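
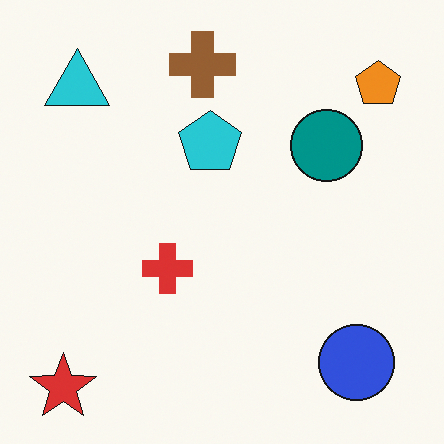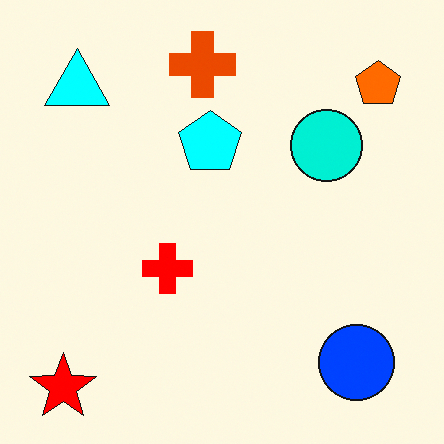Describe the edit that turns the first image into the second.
It was heavily oversaturated.

All colors are more vivid — a global saturation change.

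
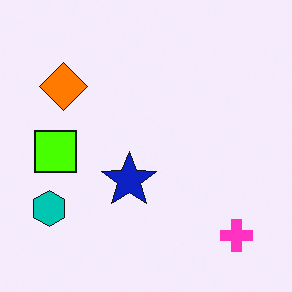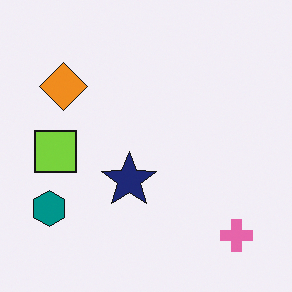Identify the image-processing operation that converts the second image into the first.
The image was heavily oversaturated.

All colors are more vivid — a global saturation change.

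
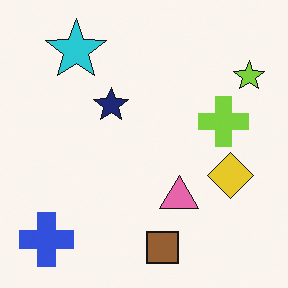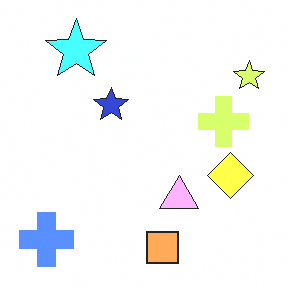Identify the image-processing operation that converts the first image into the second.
The image was substantially brightened.

Every pixel — background and shapes alike — is uniformly brightened.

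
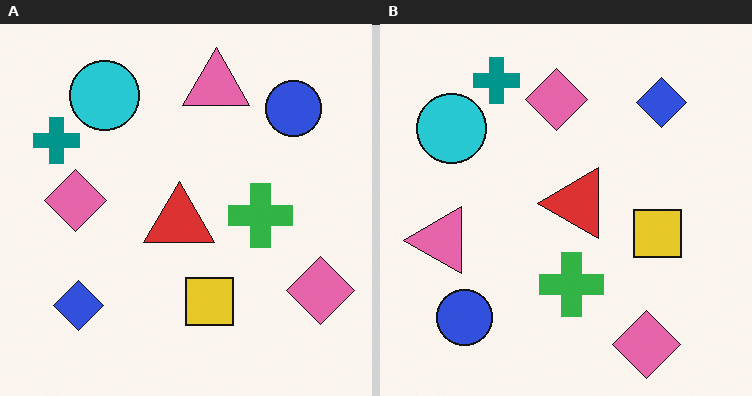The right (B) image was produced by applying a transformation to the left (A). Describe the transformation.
It was transposed (reflected across the top-left ↔ bottom-right diagonal).

Shapes have swapped their row and column positions — what was in the top-right is now in the bottom-left — a diagonal reflection.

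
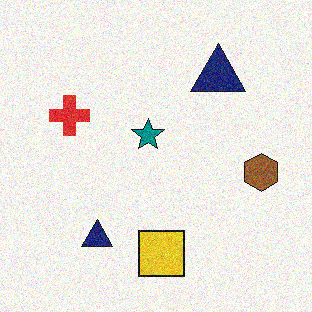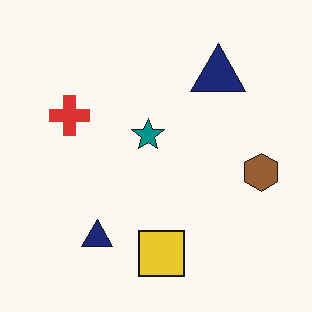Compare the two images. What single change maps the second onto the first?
This is the original image degraded with moderate additive noise.

Random speckle covers the whole image, including the flat background.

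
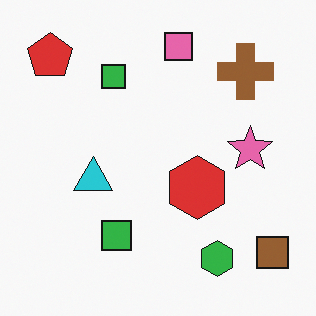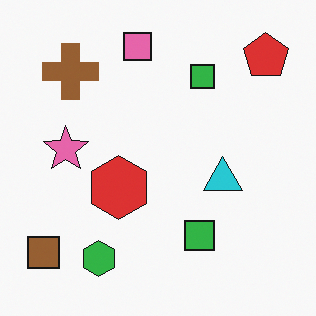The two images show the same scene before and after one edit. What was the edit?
The second image is the first flipped horizontally (left ↔ right).

The brown square is in the bottom-right of the first image and the bottom-left of the second — shapes on opposite sides of the vertical midline have swapped in a mirror flip.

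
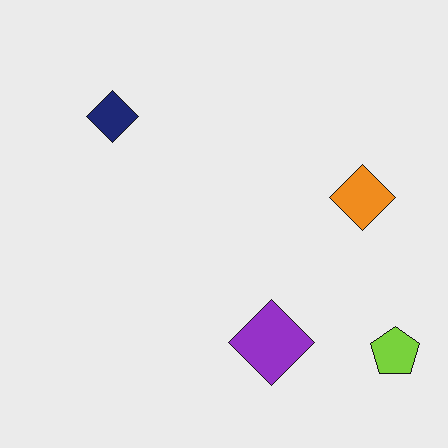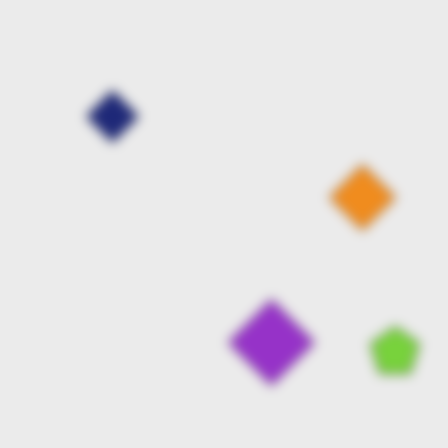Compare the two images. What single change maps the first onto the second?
The second image is the first heavily blurred.

Shape edges and outlines are uniformly softened across the whole image.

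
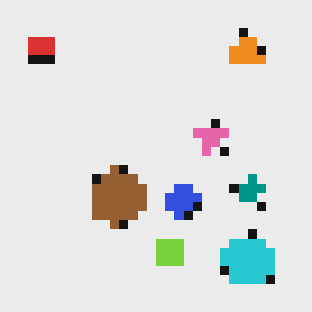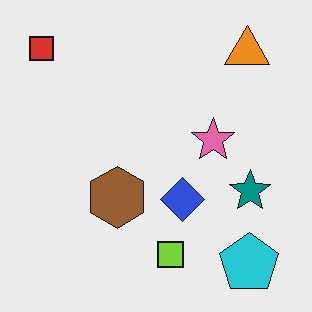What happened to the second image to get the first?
The transformation is: coarsely pixelated.

Shapes are reduced to large square blocks; fine edges and outlines are lost — a downscale-then-upscale (mosaic) effect.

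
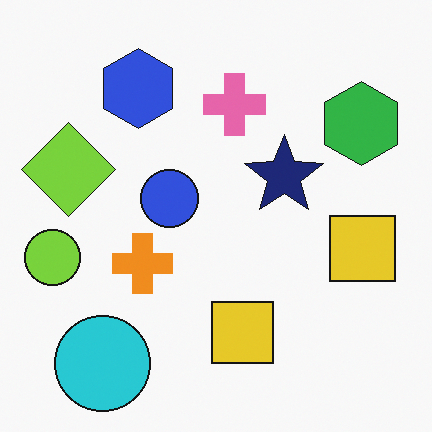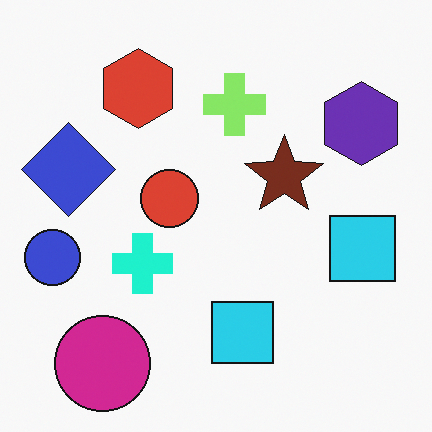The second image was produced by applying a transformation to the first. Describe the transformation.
This is the original image hue-shifted noticeably.

Every shape's color has rotated by the same amount around the hue wheel — a uniform hue shift.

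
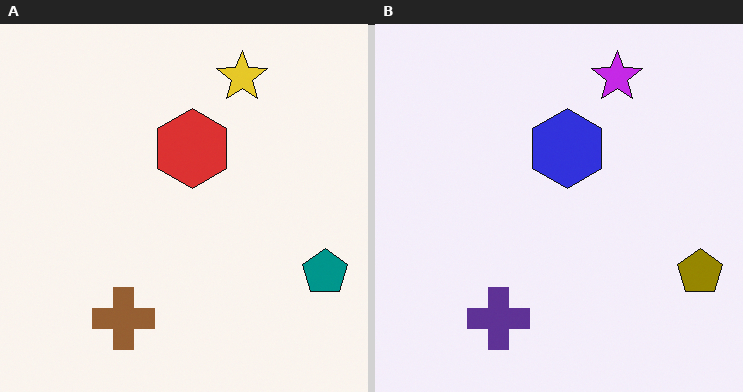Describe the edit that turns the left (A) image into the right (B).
It was hue-shifted by a large amount.

Every shape's color has rotated by the same amount around the hue wheel — a uniform hue shift.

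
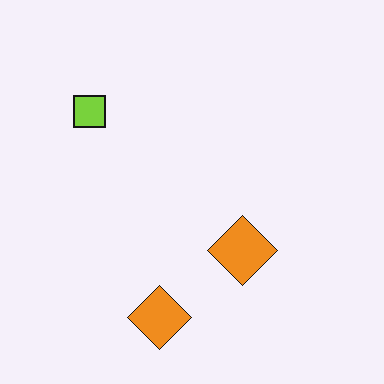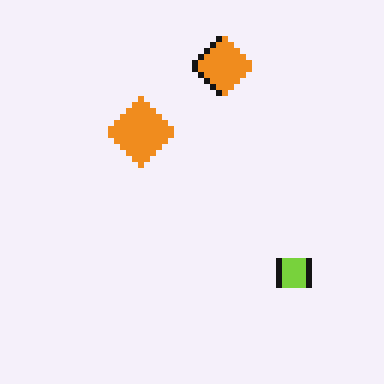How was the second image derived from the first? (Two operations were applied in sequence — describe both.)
This is the original image rotated 180°, then pixelated into visible square blocks.

The lime square sits in the top-left of the first image and the bottom-right of the second — consistent with a whole-image 180° rotation. Shapes are reduced to large square blocks; fine edges and outlines are lost — a downscale-then-upscale (mosaic) effect.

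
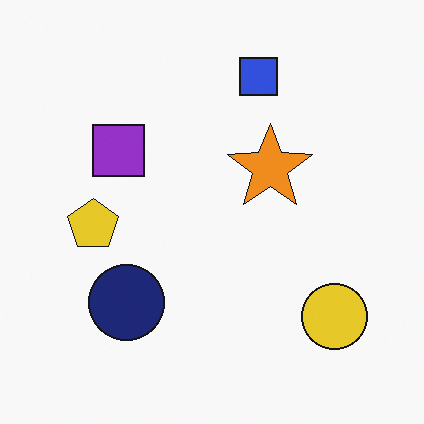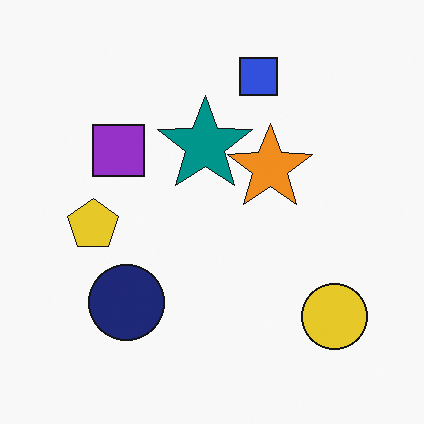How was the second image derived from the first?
It was overlaid with an additional teal star.

A teal star appears in the second image that is absent from the first.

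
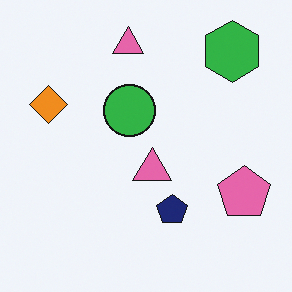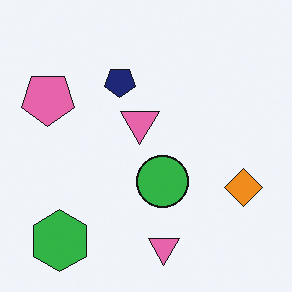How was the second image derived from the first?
Rotated 180°.

The green hexagon sits in the top-right of the first image and the bottom-left of the second — consistent with a whole-image 180° rotation.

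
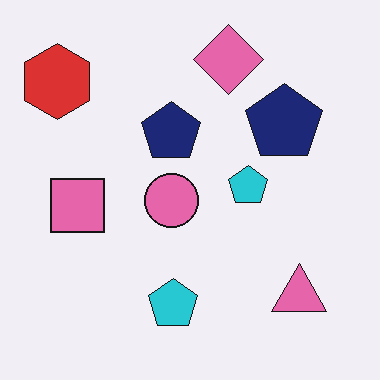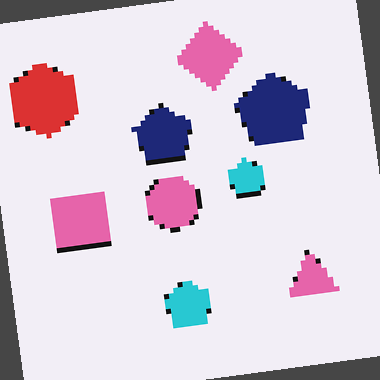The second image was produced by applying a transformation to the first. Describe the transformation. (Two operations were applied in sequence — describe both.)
The image was mildly pixelated, then rotated counter-clockwise by a few degrees.

Shapes are reduced to large square blocks; fine edges and outlines are lost — a downscale-then-upscale (mosaic) effect. Every shape is tilted by the same angle and the image corners show triangular fill wedges — a whole-image rotation by a non-right angle.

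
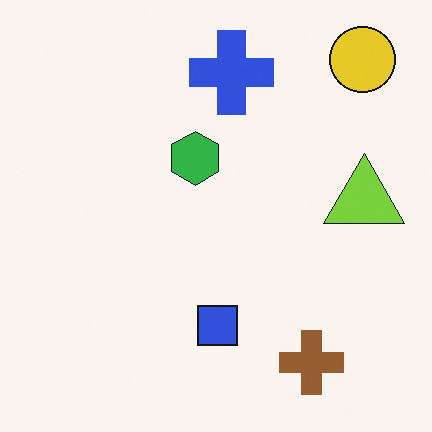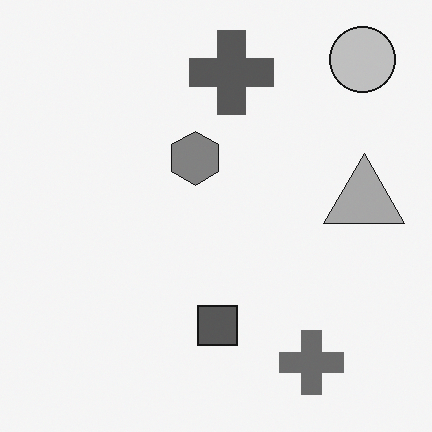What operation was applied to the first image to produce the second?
This is the original image converted to grayscale.

All color is removed — every shape is now a shade of grey.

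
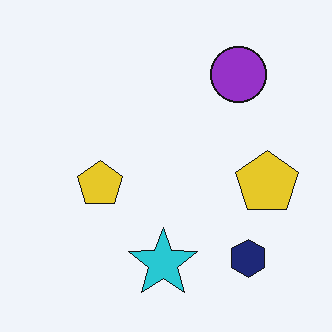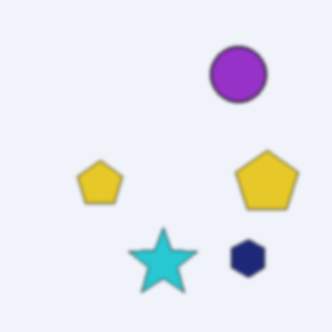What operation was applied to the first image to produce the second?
Lightly blurred.

Shape edges and outlines are uniformly softened across the whole image.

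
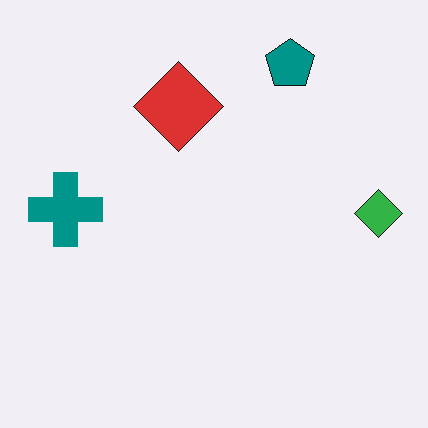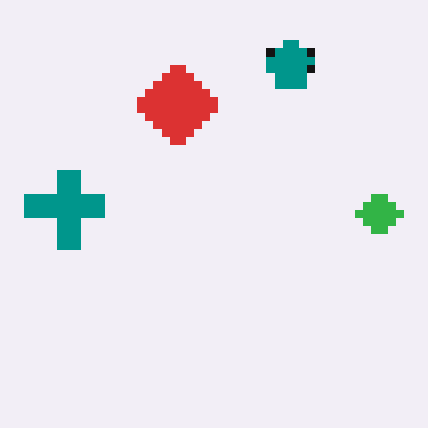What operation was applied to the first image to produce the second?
This is the original image pixelated into visible square blocks.

Shapes are reduced to large square blocks; fine edges and outlines are lost — a downscale-then-upscale (mosaic) effect.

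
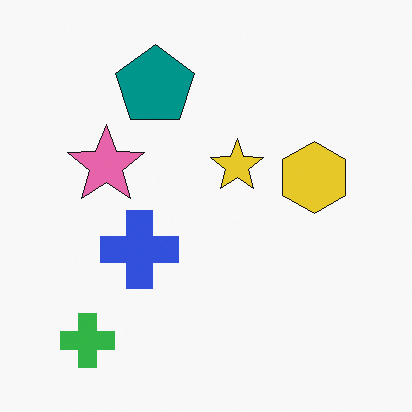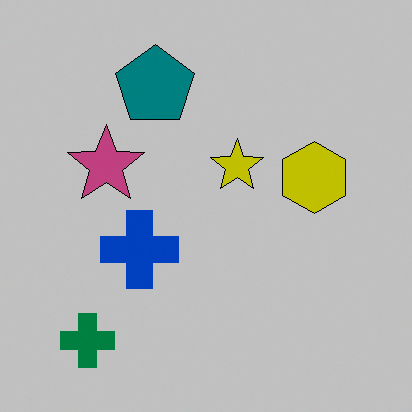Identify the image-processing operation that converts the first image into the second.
It was heavily posterized to just a handful of flat colors.

Each flat color has snapped to a coarser quantized level — most visibly, the near-white background has dropped to a flat grey.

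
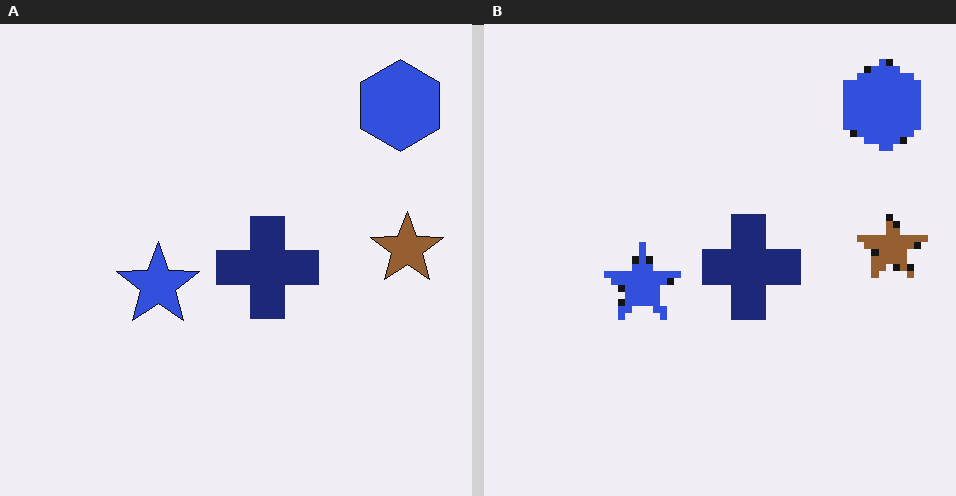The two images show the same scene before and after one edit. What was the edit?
The image was pixelated into visible square blocks.

Shapes are reduced to large square blocks; fine edges and outlines are lost — a downscale-then-upscale (mosaic) effect.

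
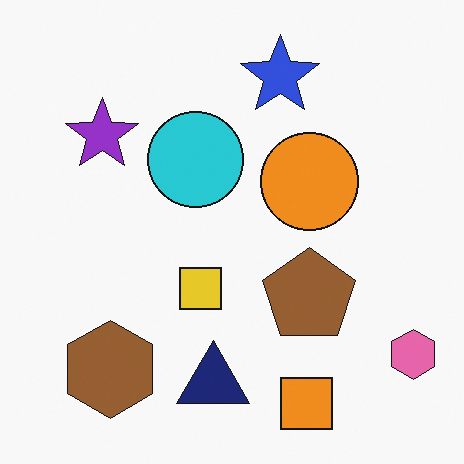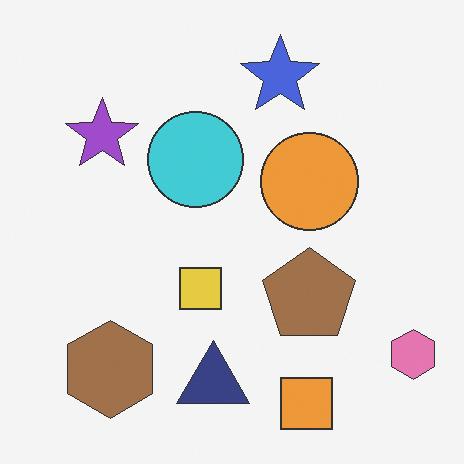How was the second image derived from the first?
The image was given slightly reduced contrast.

Tones are pushed toward mid-grey across the whole image — a global contrast change.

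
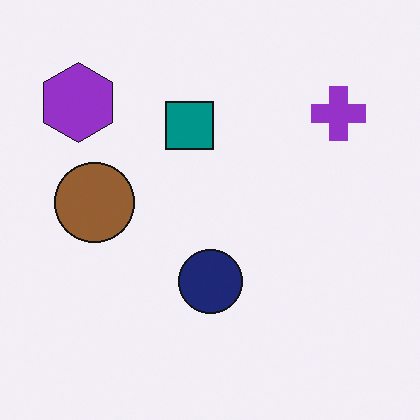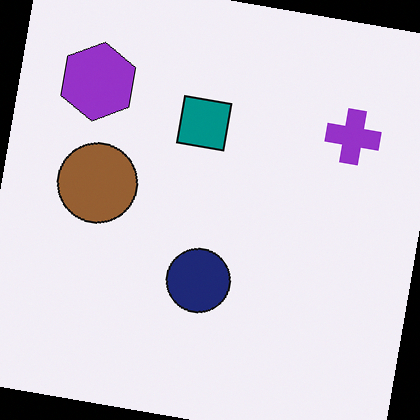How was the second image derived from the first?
The transformation is: rotated clockwise by a small amount.

Every shape is tilted by the same angle and the image corners show triangular fill wedges — a whole-image rotation by a non-right angle.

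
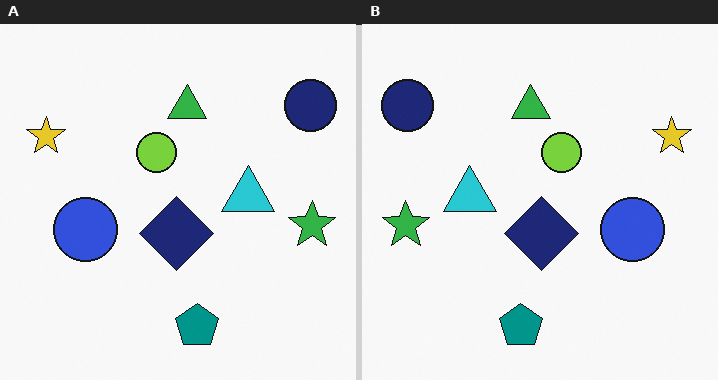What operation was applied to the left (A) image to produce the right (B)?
The right (B) image is the left (A) flipped horizontally (left ↔ right).

The green star is in the right of the left (A) image and the left of the right (B) — shapes on opposite sides of the vertical midline have swapped in a mirror flip.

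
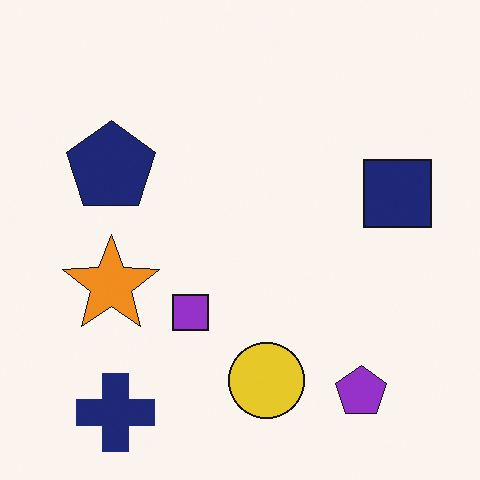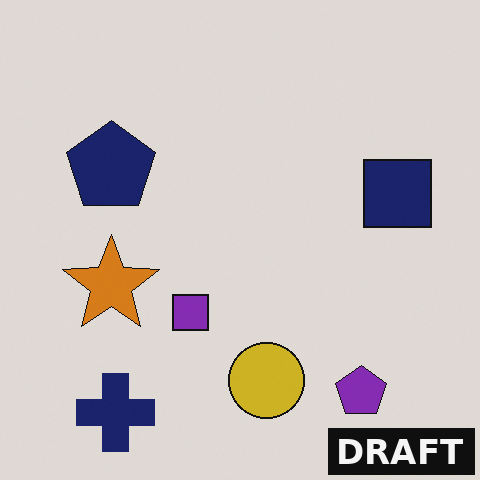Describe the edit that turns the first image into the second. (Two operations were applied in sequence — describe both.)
Slightly darkened, then watermarked with the text "DRAFT" in the lower-right corner.

Every pixel — background and shapes alike — is uniformly darkened. A dark label reading "DRAFT" appears in the lower-right corner.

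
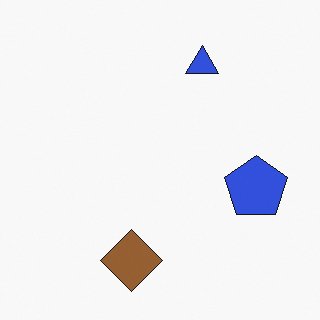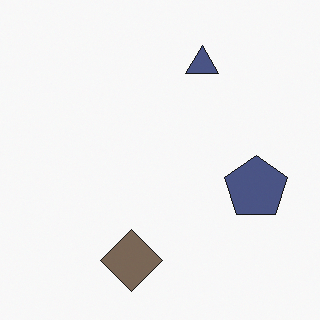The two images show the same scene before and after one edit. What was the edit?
The image was heavily desaturated.

All colors are more muted and greyish — a global saturation change.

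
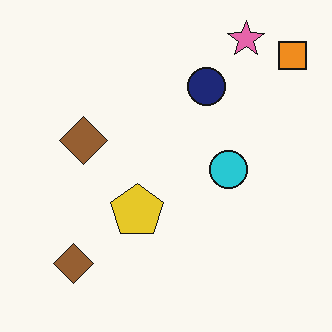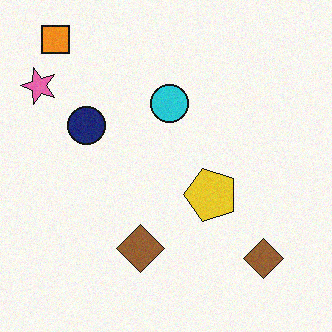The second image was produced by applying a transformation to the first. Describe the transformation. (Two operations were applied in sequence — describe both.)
It was degraded with subtle gaussian noise, then rotated 90° counter-clockwise.

Random speckle covers the whole image, including the flat background. The orange square sits in the top-right of the first image and the top-left of the second — consistent with a whole-image 90° counter-clockwise rotation.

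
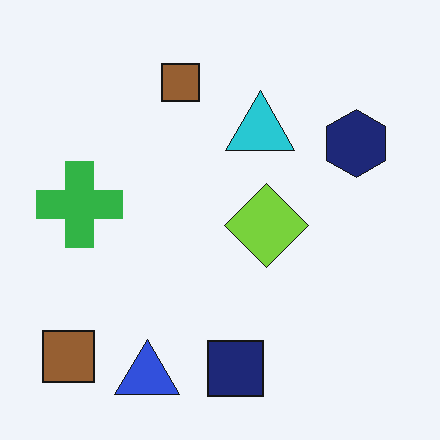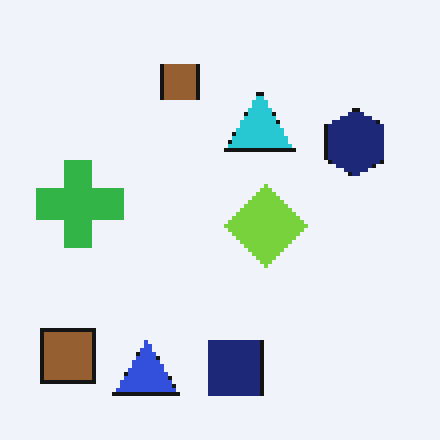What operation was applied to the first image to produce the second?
It was mildly pixelated.

Shapes are reduced to large square blocks; fine edges and outlines are lost — a downscale-then-upscale (mosaic) effect.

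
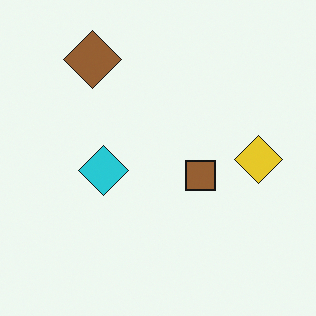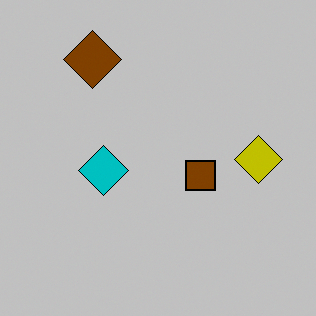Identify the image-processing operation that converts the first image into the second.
The second image is the first heavily posterized to just a handful of flat colors.

Each flat color has snapped to a coarser quantized level — most visibly, the near-white background has dropped to a flat grey.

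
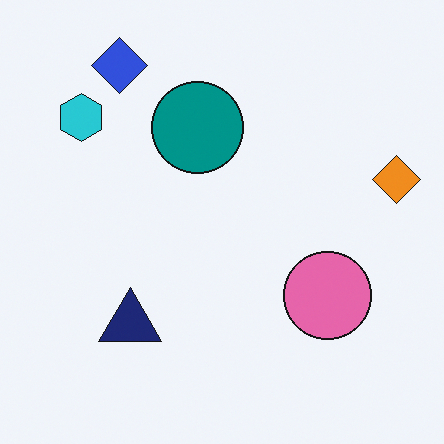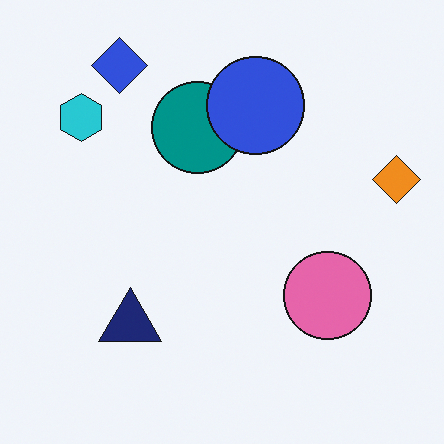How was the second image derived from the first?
It was overlaid with an additional blue circle.

A blue circle appears in the second image that is absent from the first.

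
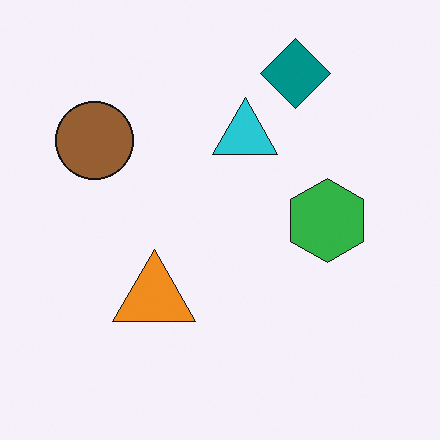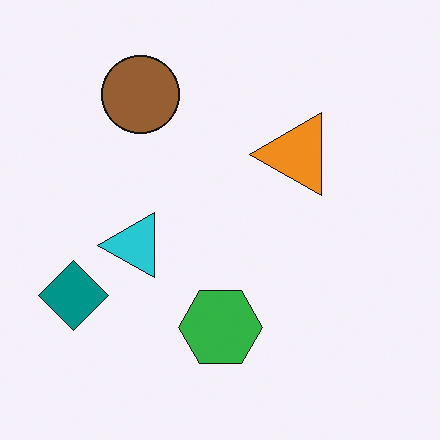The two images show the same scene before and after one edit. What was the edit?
The second image is the first transposed (reflected across the top-left ↔ bottom-right diagonal).

Shapes have swapped their row and column positions — what was in the top-right is now in the bottom-left — a diagonal reflection.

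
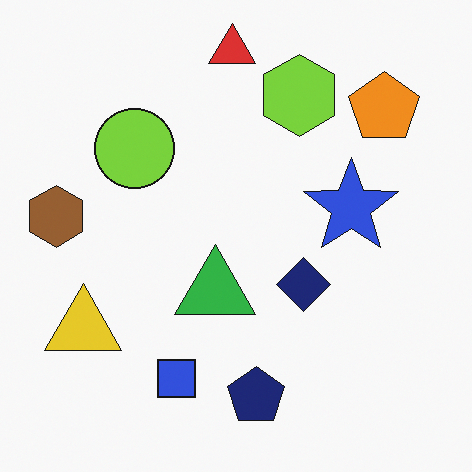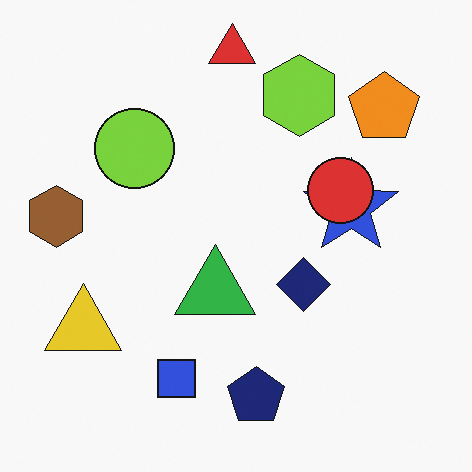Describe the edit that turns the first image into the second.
Overlaid with an additional red circle.

A red circle appears in the second image that is absent from the first.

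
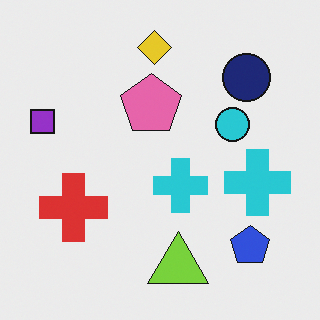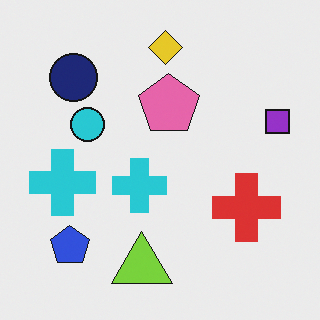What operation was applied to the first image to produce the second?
The transformation is: flipped horizontally (left ↔ right).

The purple square is in the left of the first image and the right of the second — shapes on opposite sides of the vertical midline have swapped in a mirror flip.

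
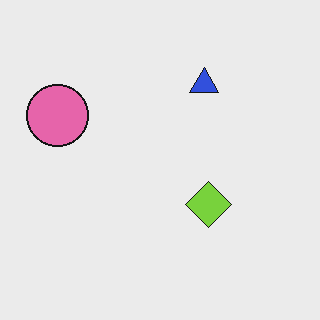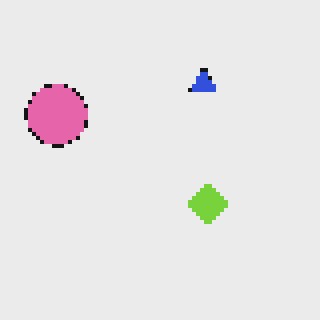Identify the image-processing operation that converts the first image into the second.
Lightly pixelated (a mild mosaic effect).

Shapes are reduced to large square blocks; fine edges and outlines are lost — a downscale-then-upscale (mosaic) effect.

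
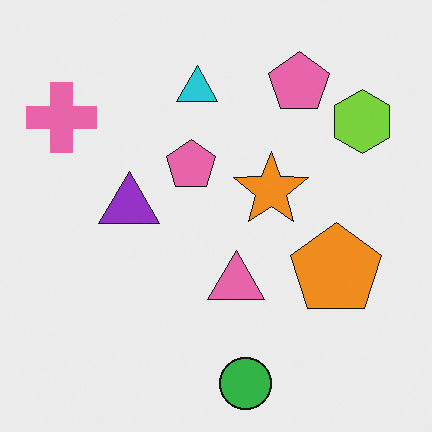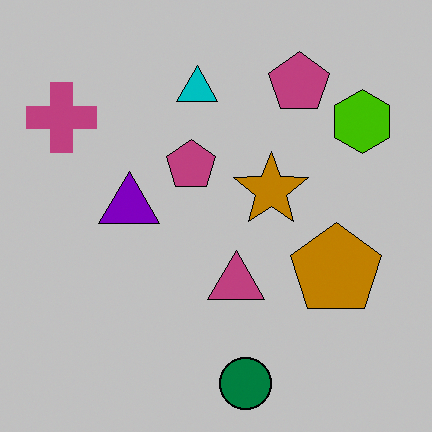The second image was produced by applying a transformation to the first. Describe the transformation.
It was aggressively posterized.

Each flat color has snapped to a coarser quantized level — most visibly, the near-white background has dropped to a flat grey.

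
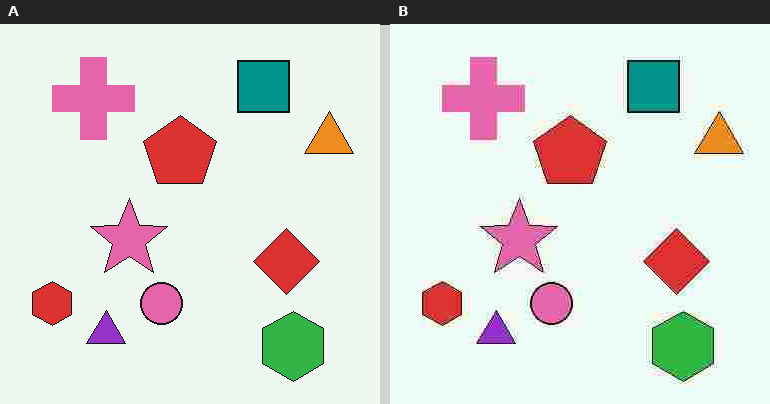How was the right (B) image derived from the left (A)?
The transformation is: heavily JPEG-compressed with obvious blocking artifacts.

Blocky 8×8 compression artifacts appear around shape edges and the flat background shows ringing — characteristic JPEG degradation.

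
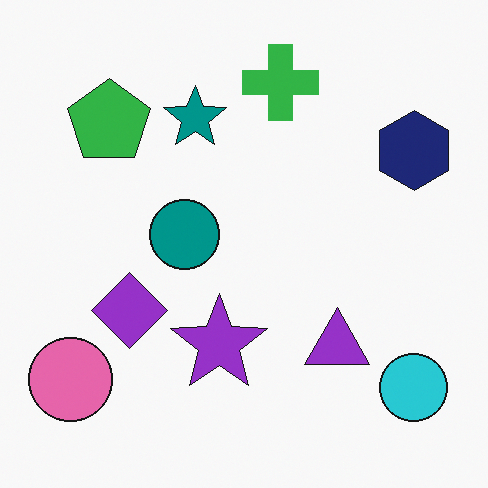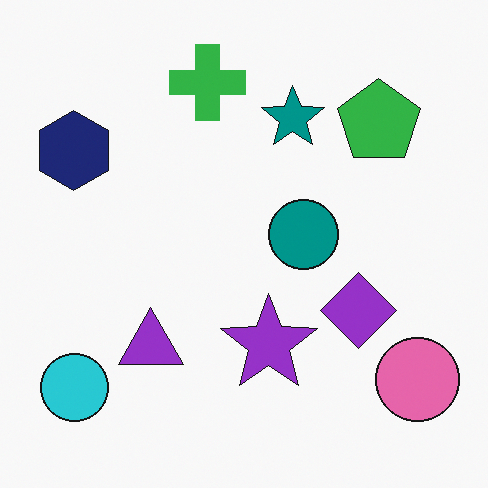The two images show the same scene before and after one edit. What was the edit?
This is the original image flipped horizontally (left ↔ right).

The pink circle is in the bottom-left of the first image and the bottom-right of the second — shapes on opposite sides of the vertical midline have swapped in a mirror flip.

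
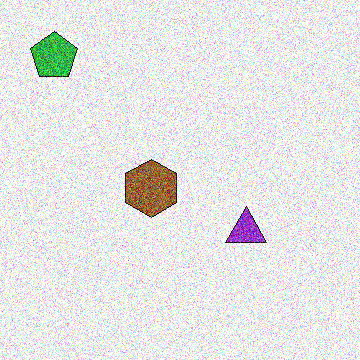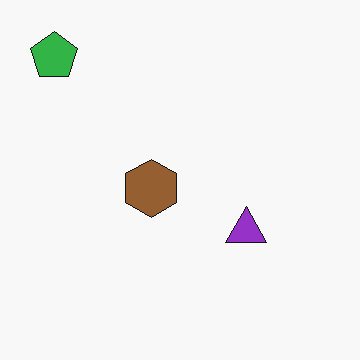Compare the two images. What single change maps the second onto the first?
It was degraded with heavy additive noise.

Random speckle covers the whole image, including the flat background.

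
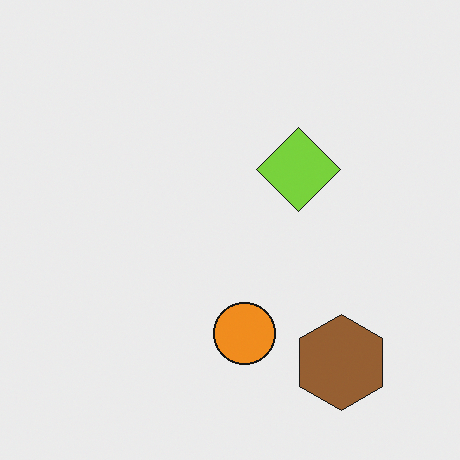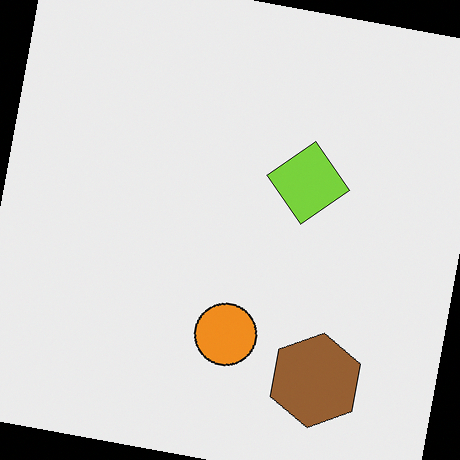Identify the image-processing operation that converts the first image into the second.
Rotated clockwise by a slight angle.

Every shape is tilted by the same angle and the image corners show triangular fill wedges — a whole-image rotation by a non-right angle.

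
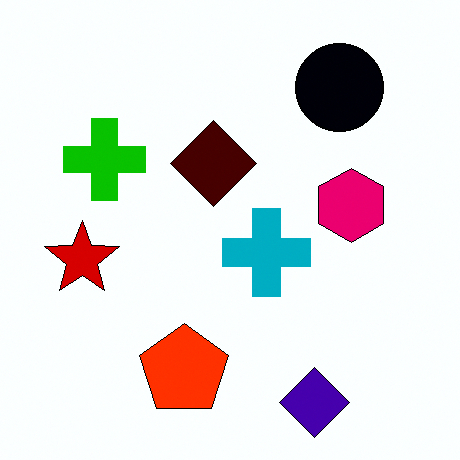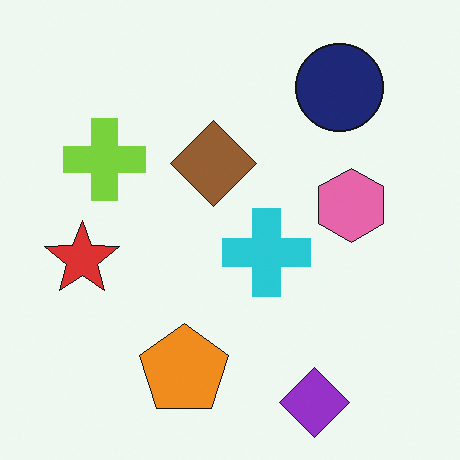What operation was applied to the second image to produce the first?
It was given much higher contrast.

Tones are pushed away from mid-grey across the whole image — a global contrast change.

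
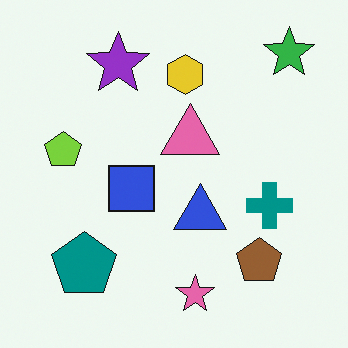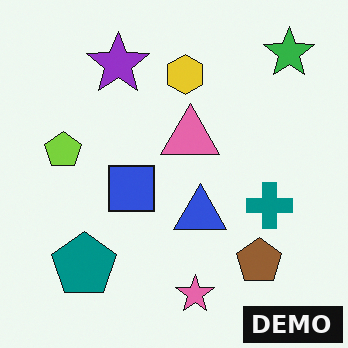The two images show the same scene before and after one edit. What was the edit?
Watermarked with the text "DEMO" in the lower-right corner.

A dark label reading "DEMO" appears in the lower-right corner.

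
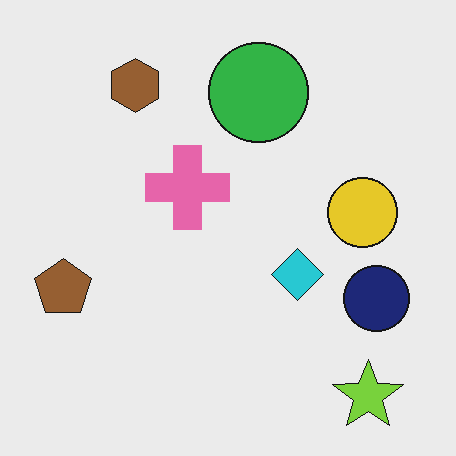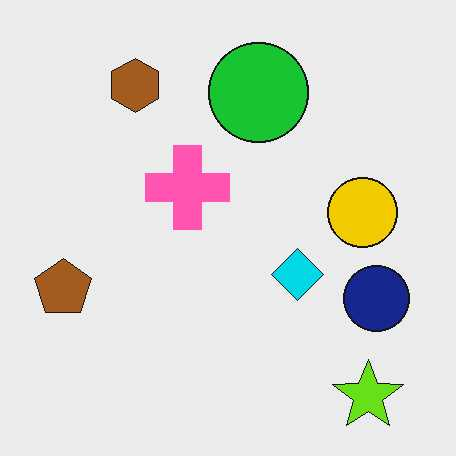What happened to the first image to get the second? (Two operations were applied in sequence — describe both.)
The transformation is: slightly oversaturated, then JPEG-compressed with visible artifacts.

All colors are more vivid — a global saturation change. Blocky 8×8 compression artifacts appear around shape edges and the flat background shows ringing — characteristic JPEG degradation.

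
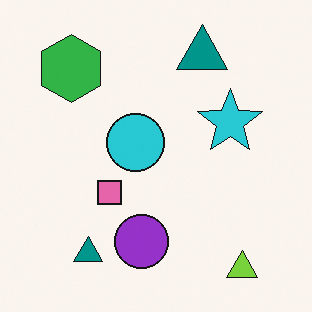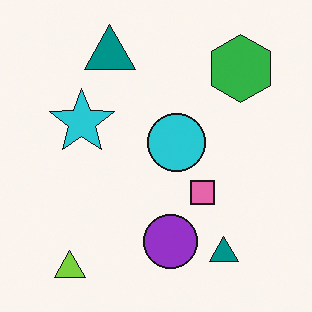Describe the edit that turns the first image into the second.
Flipped horizontally (left ↔ right).

The lime triangle is in the bottom-right of the first image and the bottom-left of the second — shapes on opposite sides of the vertical midline have swapped in a mirror flip.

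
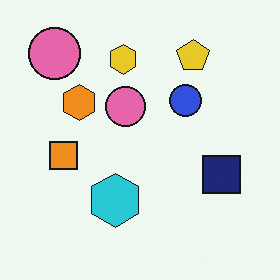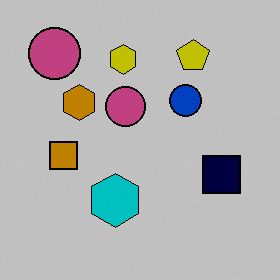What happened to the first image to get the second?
Heavily posterized to just a handful of flat colors.

Each flat color has snapped to a coarser quantized level — most visibly, the near-white background has dropped to a flat grey.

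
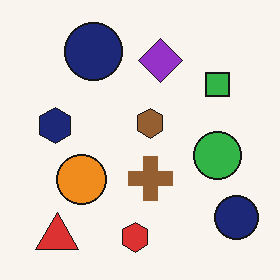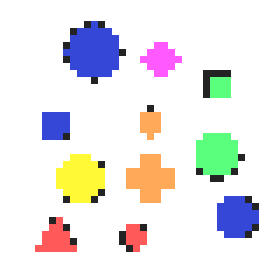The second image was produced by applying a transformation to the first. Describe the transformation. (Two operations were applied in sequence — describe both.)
It was moderately pixelated, then brightened a lot.

Shapes are reduced to large square blocks; fine edges and outlines are lost — a downscale-then-upscale (mosaic) effect. Every pixel — background and shapes alike — is uniformly brightened.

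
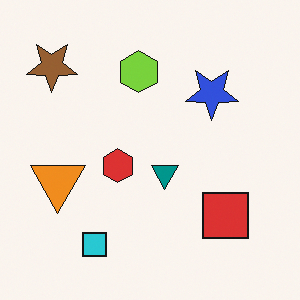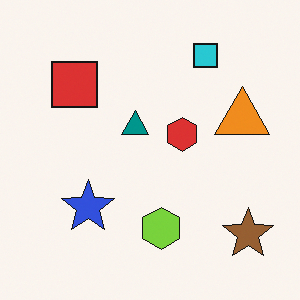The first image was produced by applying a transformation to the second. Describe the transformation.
The transformation is: rotated 180°.

The brown star sits in the bottom-right of the second image and the top-left of the first — consistent with a whole-image 180° rotation.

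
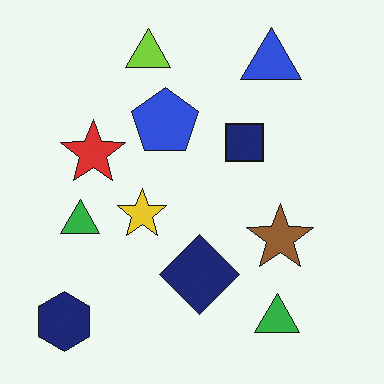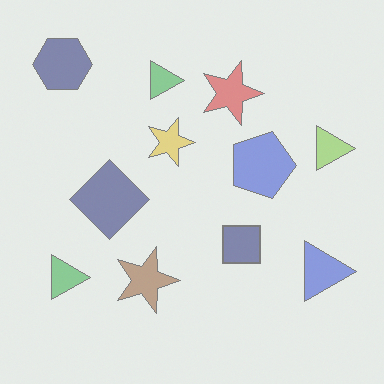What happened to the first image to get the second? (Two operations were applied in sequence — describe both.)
It was rotated 90° clockwise, then washed out (contrast reduced).

The navy hexagon sits in the bottom-left of the first image and the top-left of the second — consistent with a whole-image 90° clockwise rotation. Tones are pushed toward mid-grey across the whole image — a global contrast change.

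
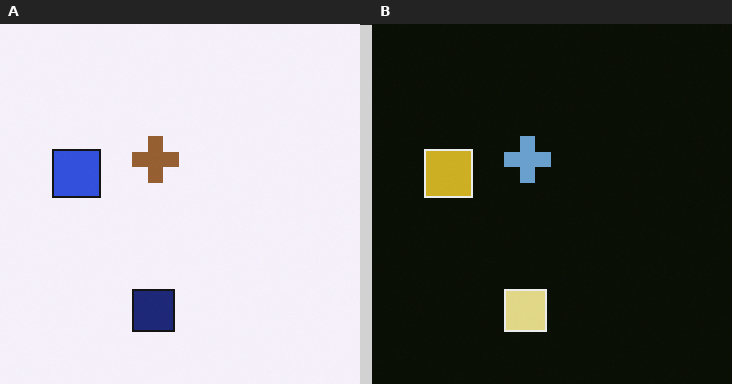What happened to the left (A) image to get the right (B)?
The transformation is: color-inverted (negative).

The light background has become dark and every shape's color is its complement — a photographic negative.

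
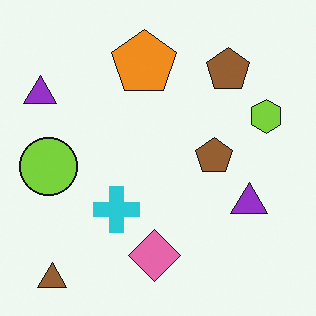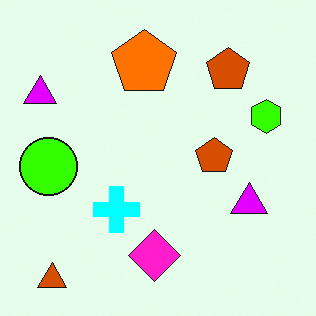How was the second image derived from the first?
Heavily oversaturated.

All colors are more vivid — a global saturation change.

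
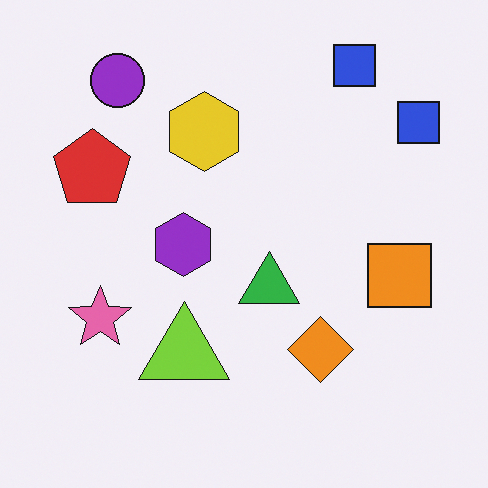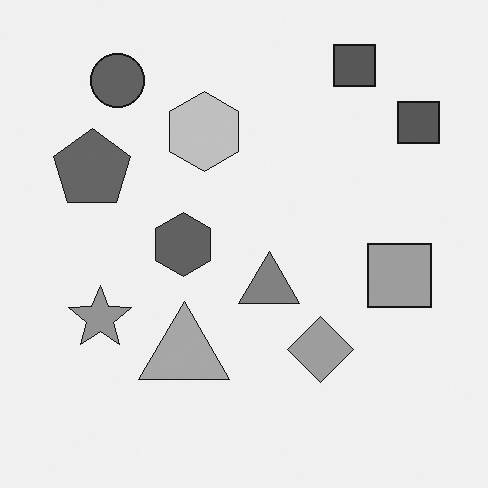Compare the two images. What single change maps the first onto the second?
This is the original image converted to grayscale.

All color is removed — every shape is now a shade of grey.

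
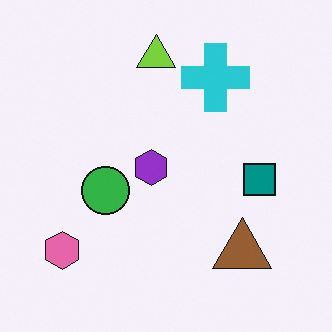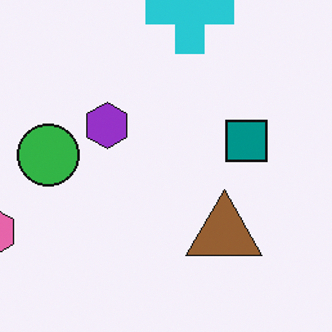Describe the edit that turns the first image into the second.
Cropped to a modestly smaller region and rescaled.

The visible shapes are larger and the field of view is narrower; shapes near the original edges may be partly or wholly outside the frame — a crop-and-rescale.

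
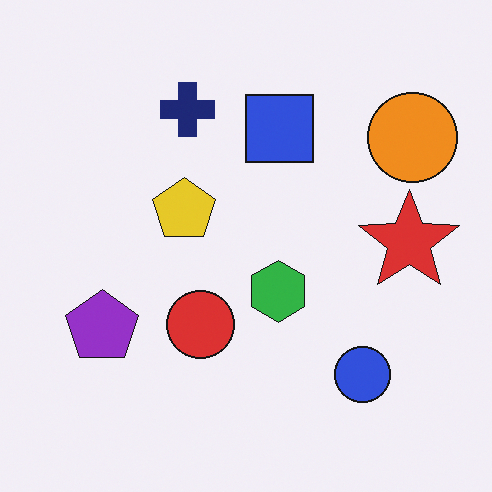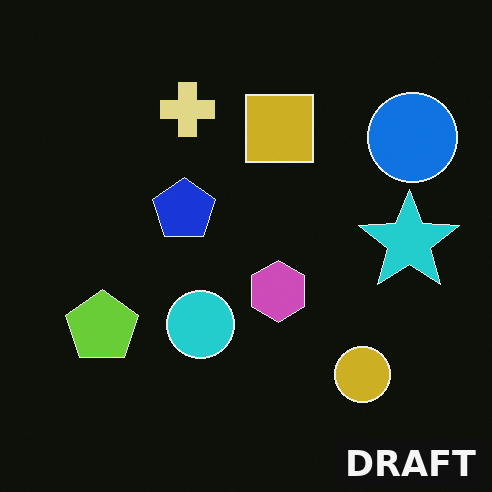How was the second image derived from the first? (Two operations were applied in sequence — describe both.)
The image was color-inverted (negative), then watermarked with the text "DRAFT" in the lower-right corner.

The light background has become dark and every shape's color is its complement — a photographic negative. A dark label reading "DRAFT" appears in the lower-right corner.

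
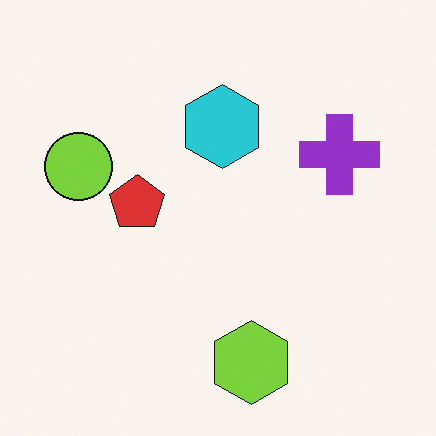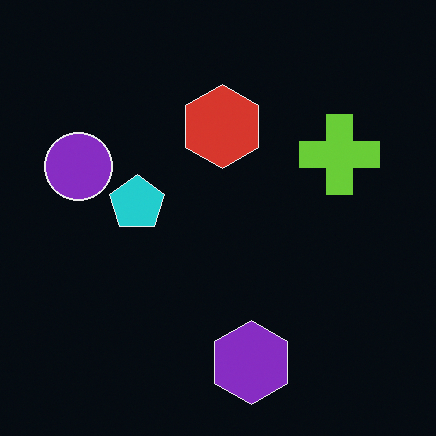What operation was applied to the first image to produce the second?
The second image is the first color-inverted (negative).

The light background has become dark and every shape's color is its complement — a photographic negative.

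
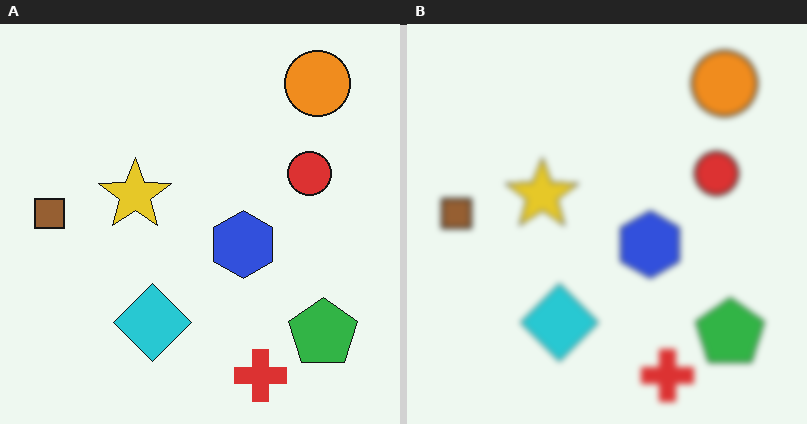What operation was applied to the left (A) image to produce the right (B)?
It was moderately blurred.

Shape edges and outlines are uniformly softened across the whole image.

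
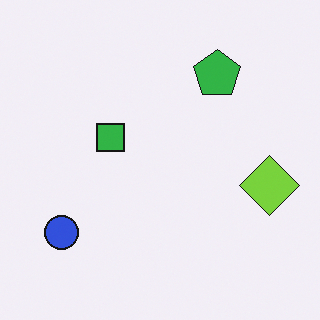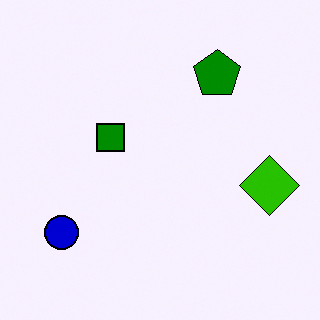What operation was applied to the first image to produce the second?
The transformation is: given much higher contrast.

Tones are pushed away from mid-grey across the whole image — a global contrast change.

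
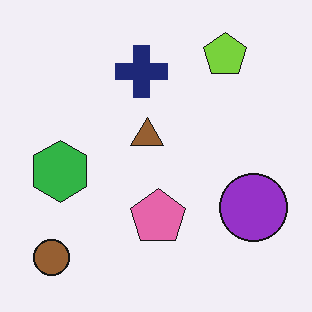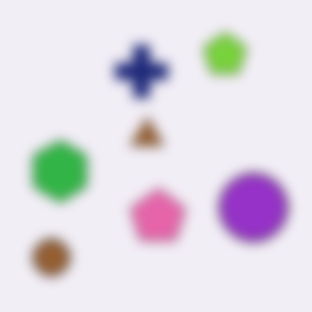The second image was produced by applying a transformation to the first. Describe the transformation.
It was heavily blurred.

Shape edges and outlines are uniformly softened across the whole image.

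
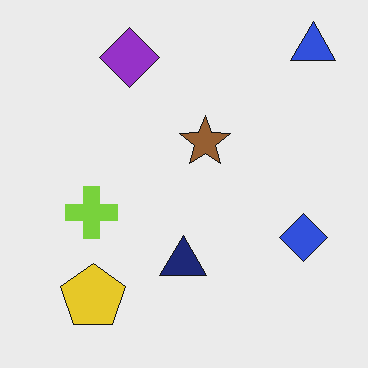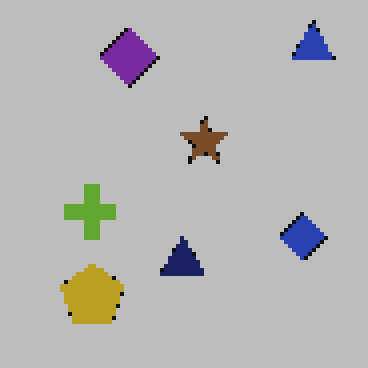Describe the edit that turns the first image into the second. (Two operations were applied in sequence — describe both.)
It was slightly darkened, then lightly pixelated (a mild mosaic effect).

Every pixel — background and shapes alike — is uniformly darkened. Shapes are reduced to large square blocks; fine edges and outlines are lost — a downscale-then-upscale (mosaic) effect.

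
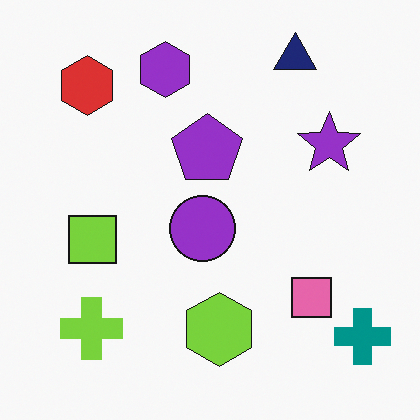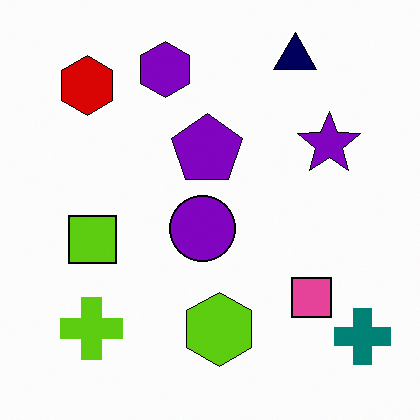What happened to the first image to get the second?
The transformation is: given slightly increased contrast.

Tones are pushed away from mid-grey across the whole image — a global contrast change.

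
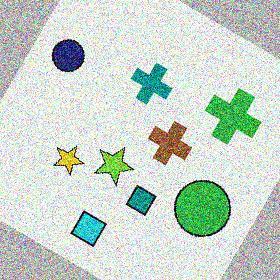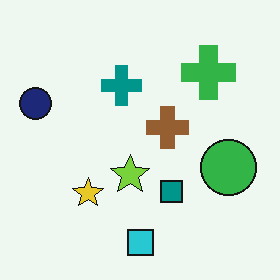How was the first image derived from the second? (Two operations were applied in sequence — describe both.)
The transformation is: rotated clockwise by a large amount — several tens of degrees, then degraded with strong gaussian noise.

Every shape is tilted by the same angle and the image corners show triangular fill wedges — a whole-image rotation by a non-right angle. Random speckle covers the whole image, including the flat background.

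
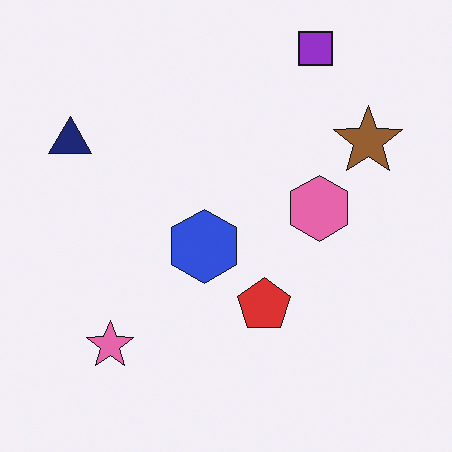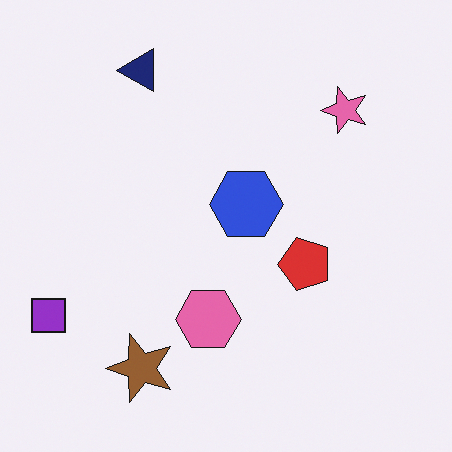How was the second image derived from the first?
The transformation is: transposed (reflected across the top-left ↔ bottom-right diagonal).

Shapes have swapped their row and column positions — what was in the top-right is now in the bottom-left — a diagonal reflection.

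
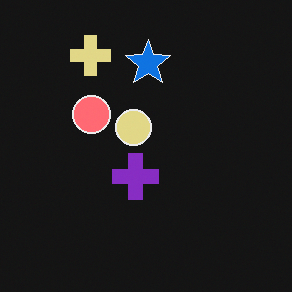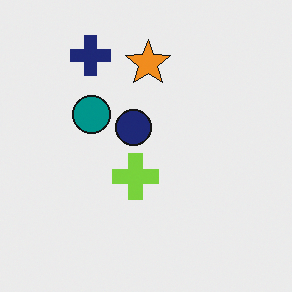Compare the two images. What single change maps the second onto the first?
It was color-inverted (negative).

The light background has become dark and every shape's color is its complement — a photographic negative.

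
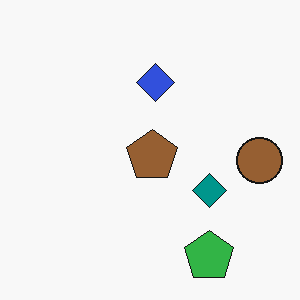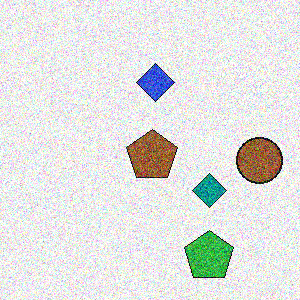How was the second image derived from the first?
The image was degraded with strong gaussian noise.

Random speckle covers the whole image, including the flat background.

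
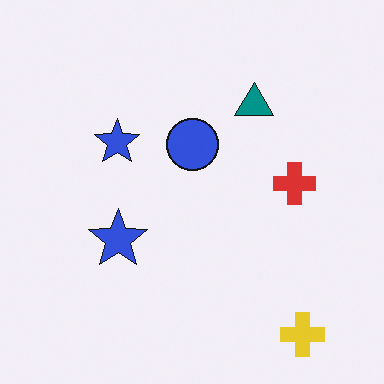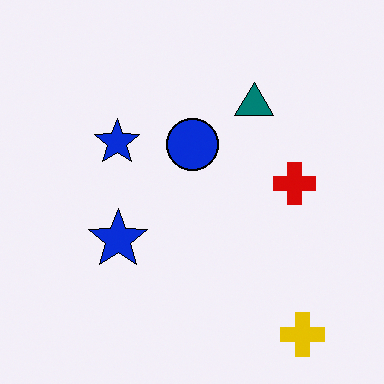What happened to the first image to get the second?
The transformation is: given slightly increased contrast.

Tones are pushed away from mid-grey across the whole image — a global contrast change.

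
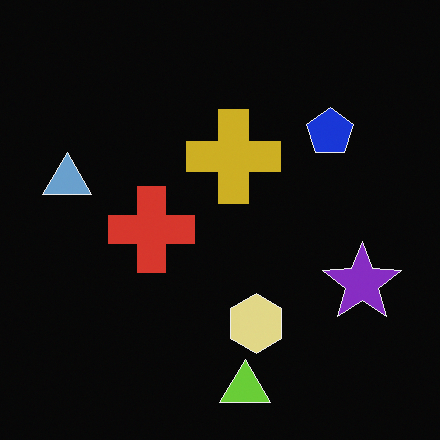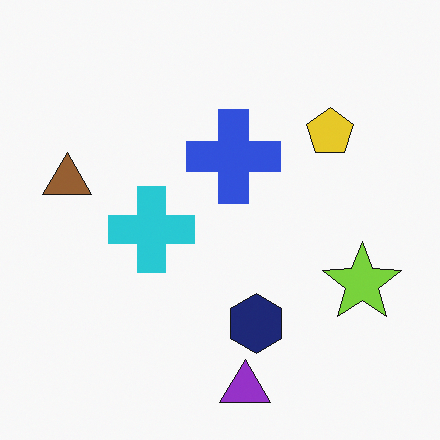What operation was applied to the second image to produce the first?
The image was color-inverted (negative).

The light background has become dark and every shape's color is its complement — a photographic negative.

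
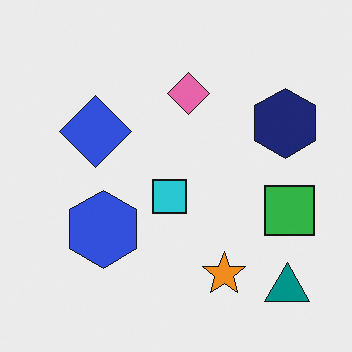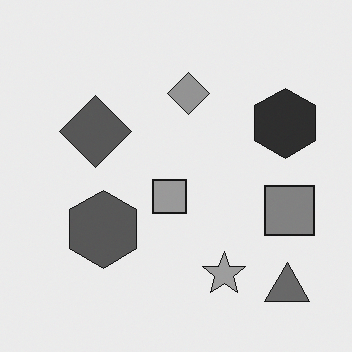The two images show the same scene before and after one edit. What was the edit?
The transformation is: converted to grayscale.

All color is removed — every shape is now a shade of grey.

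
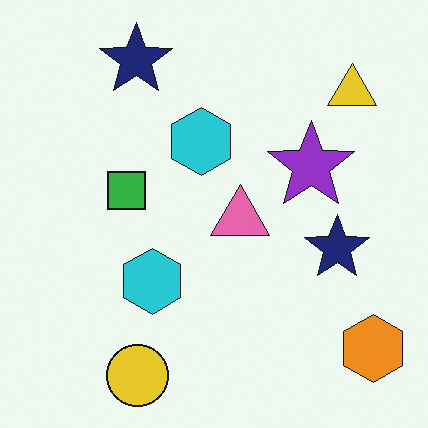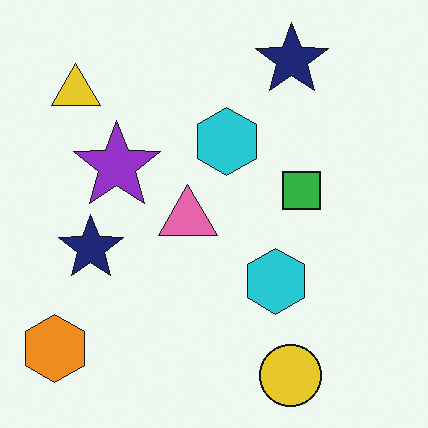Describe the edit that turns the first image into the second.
This is the original image flipped horizontally (left ↔ right).

The orange hexagon is in the bottom-right of the first image and the bottom-left of the second — shapes on opposite sides of the vertical midline have swapped in a mirror flip.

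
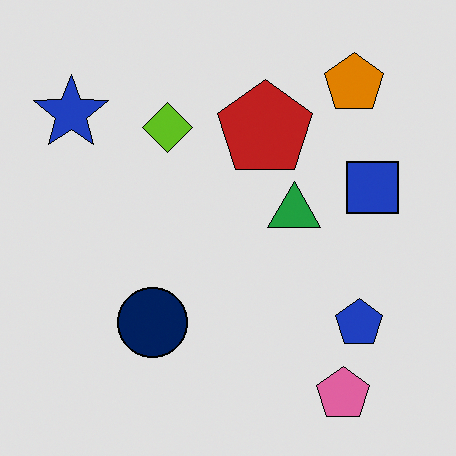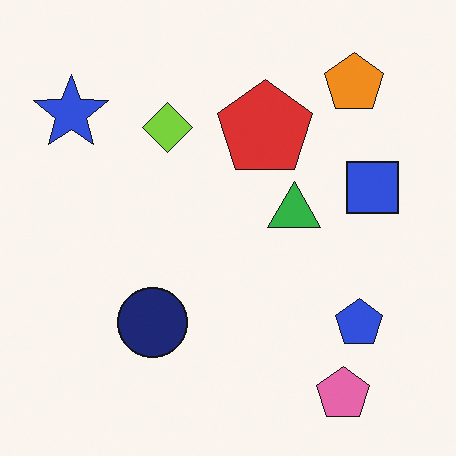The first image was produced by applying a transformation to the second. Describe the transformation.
The first image is the second moderately posterized.

Each flat color has snapped to a coarser quantized level — most visibly, the near-white background has dropped to a flat grey.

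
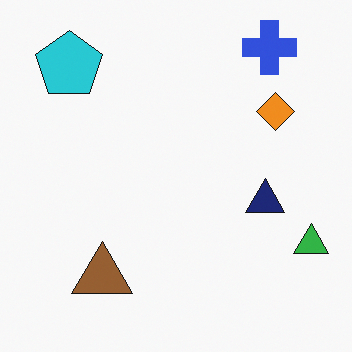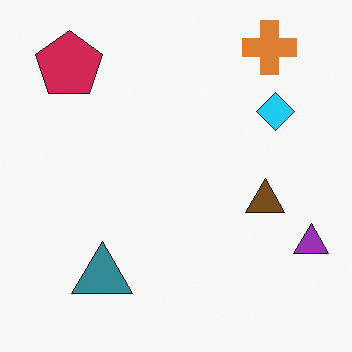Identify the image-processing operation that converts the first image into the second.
The image was hue-shifted by a large amount.

Every shape's color has rotated by the same amount around the hue wheel — a uniform hue shift.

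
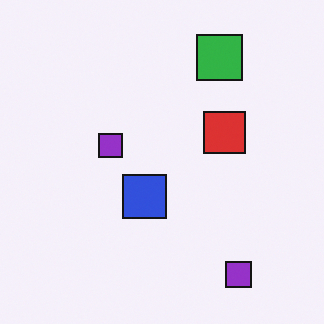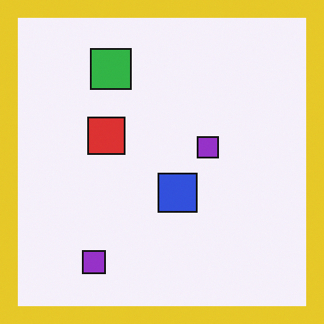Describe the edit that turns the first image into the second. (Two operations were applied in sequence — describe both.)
Flipped horizontally (left ↔ right), then framed with a yellow border.

The red square is in the right of the first image and the left of the second — shapes on opposite sides of the vertical midline have swapped in a mirror flip. A solid yellow frame runs around the edge of the second image, with the content slightly shrunk inside it.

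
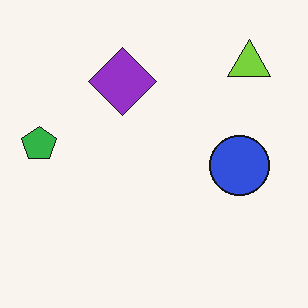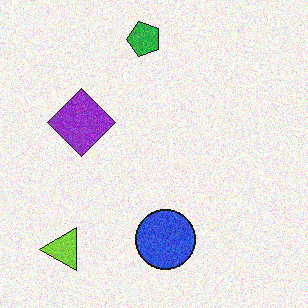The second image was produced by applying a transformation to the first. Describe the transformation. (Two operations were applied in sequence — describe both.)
It was degraded with moderate additive noise, then transposed (reflected across the top-left ↔ bottom-right diagonal).

Random speckle covers the whole image, including the flat background. Shapes have swapped their row and column positions — what was in the top-right is now in the bottom-left — a diagonal reflection.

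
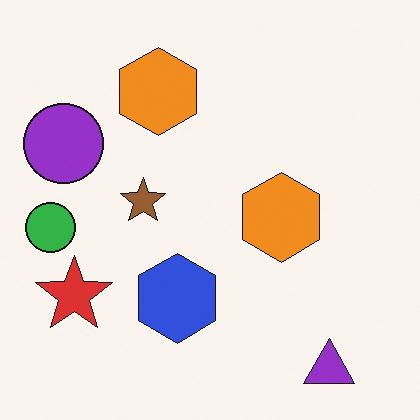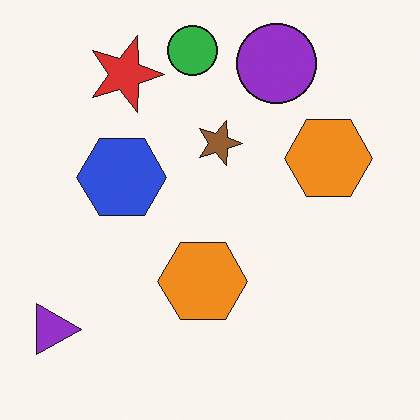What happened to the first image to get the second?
Rotated 90° clockwise.

The purple triangle sits in the bottom-right of the first image and the bottom-left of the second — consistent with a whole-image 90° clockwise rotation.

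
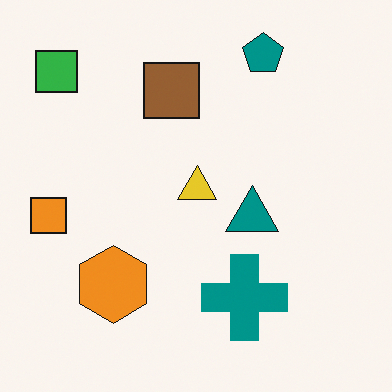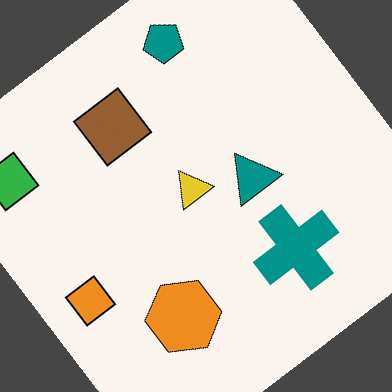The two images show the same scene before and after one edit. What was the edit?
The transformation is: rotated counter-clockwise by a large amount — several tens of degrees.

Every shape is tilted by the same angle and the image corners show triangular fill wedges — a whole-image rotation by a non-right angle.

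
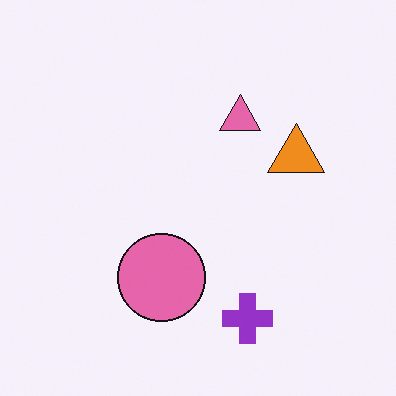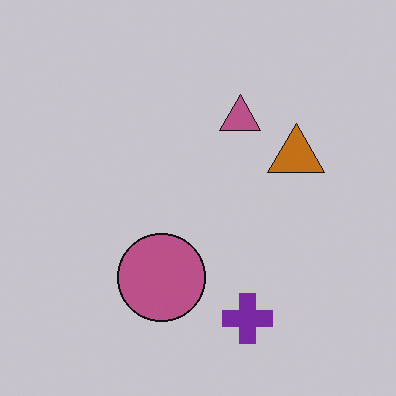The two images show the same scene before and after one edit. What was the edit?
It was slightly darkened.

Every pixel — background and shapes alike — is uniformly darkened.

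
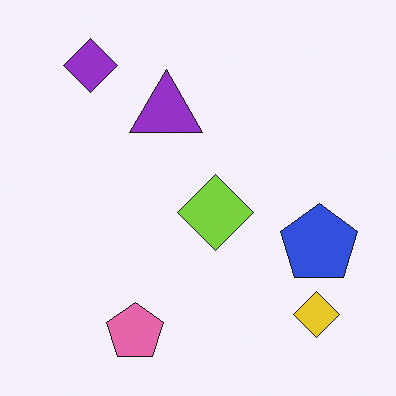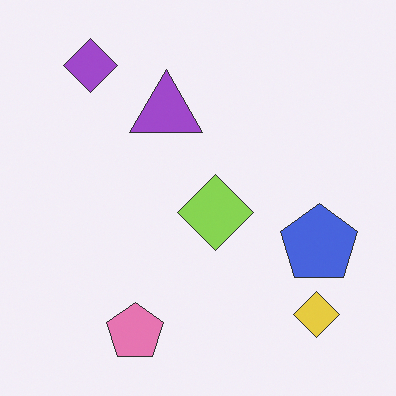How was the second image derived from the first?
The transformation is: given slightly reduced contrast.

Tones are pushed toward mid-grey across the whole image — a global contrast change.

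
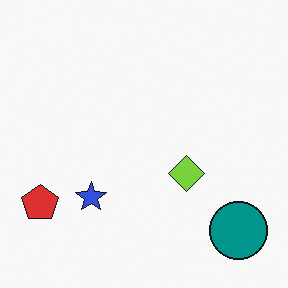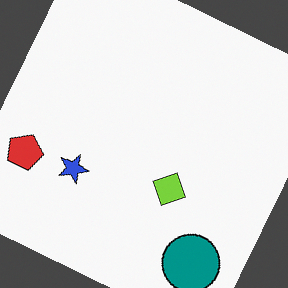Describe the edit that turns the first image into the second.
The image was rotated clockwise by a moderate amount.

Every shape is tilted by the same angle and the image corners show triangular fill wedges — a whole-image rotation by a non-right angle.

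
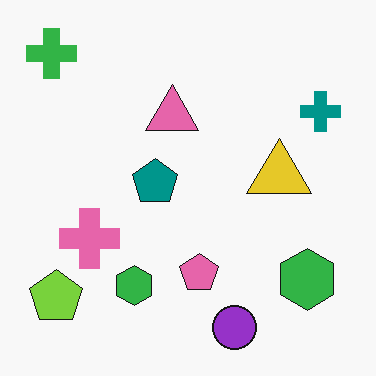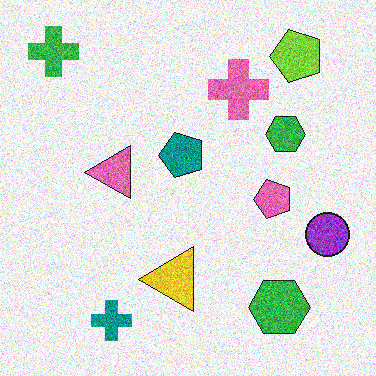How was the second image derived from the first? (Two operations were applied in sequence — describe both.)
The second image is the first transposed (reflected across the top-left ↔ bottom-right diagonal), then degraded with strong gaussian noise.

Shapes have swapped their row and column positions — what was in the top-right is now in the bottom-left — a diagonal reflection. Random speckle covers the whole image, including the flat background.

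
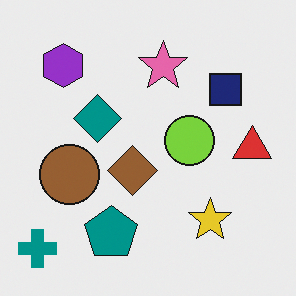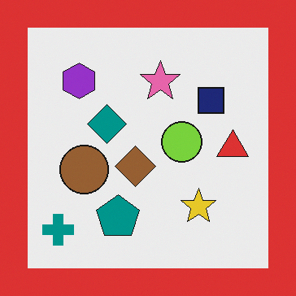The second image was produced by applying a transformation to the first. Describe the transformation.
The second image is the first framed with a red border.

A solid red frame runs around the edge of the second image, with the content slightly shrunk inside it.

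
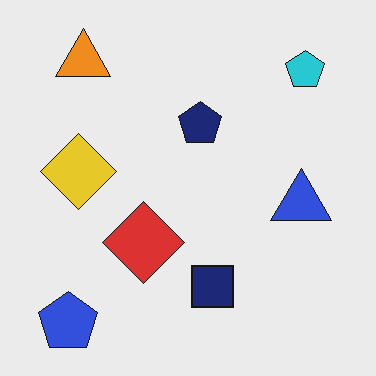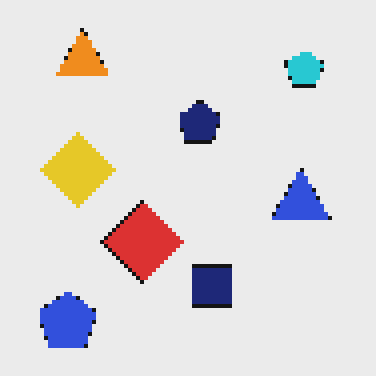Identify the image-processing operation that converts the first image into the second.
It was lightly pixelated (a mild mosaic effect).

Shapes are reduced to large square blocks; fine edges and outlines are lost — a downscale-then-upscale (mosaic) effect.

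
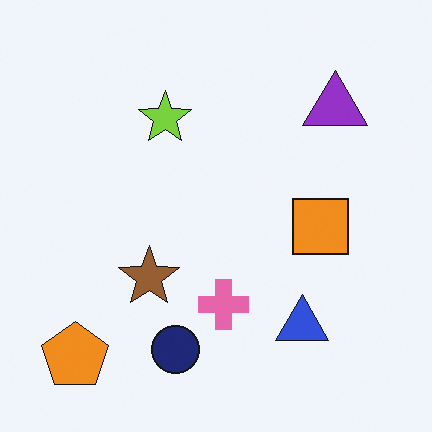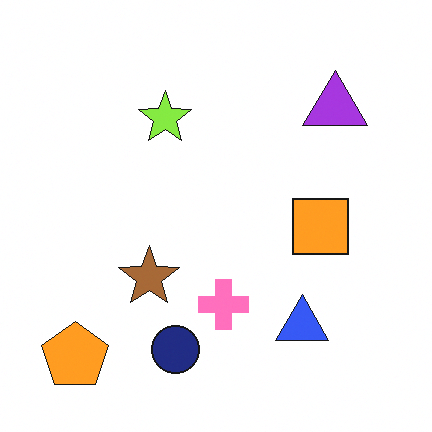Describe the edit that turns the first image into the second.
It was slightly brightened.

Every pixel — background and shapes alike — is uniformly brightened.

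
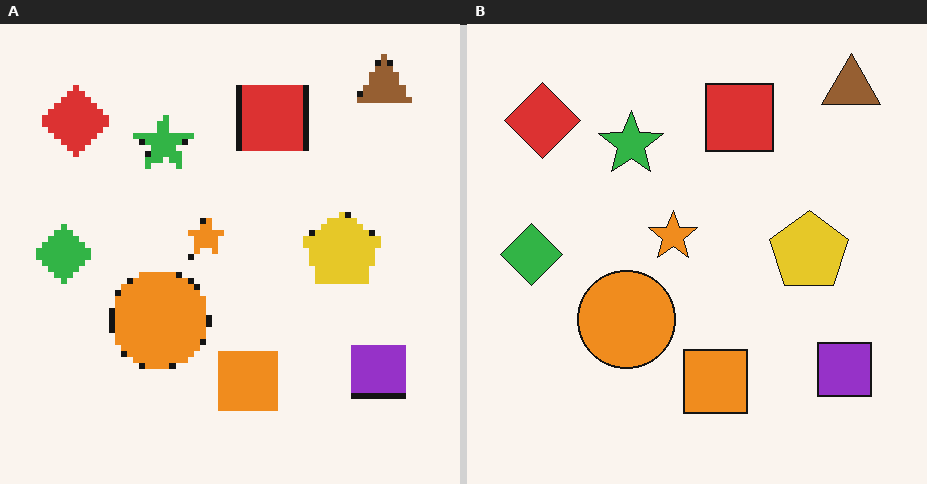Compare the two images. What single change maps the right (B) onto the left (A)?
It was pixelated into visible square blocks.

Shapes are reduced to large square blocks; fine edges and outlines are lost — a downscale-then-upscale (mosaic) effect.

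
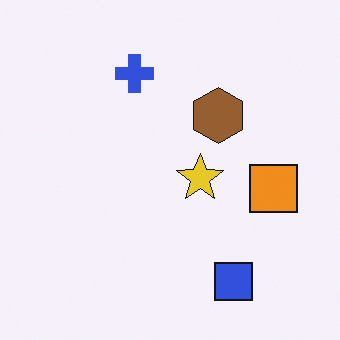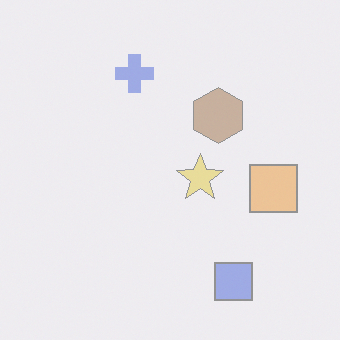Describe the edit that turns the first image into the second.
This is the original image given much lower contrast.

Tones are pushed toward mid-grey across the whole image — a global contrast change.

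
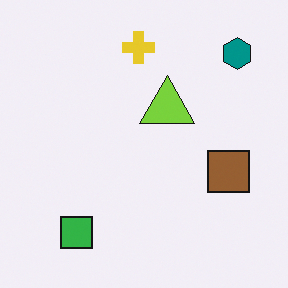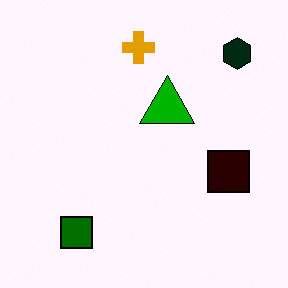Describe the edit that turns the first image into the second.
The image was boosted in contrast.

Tones are pushed away from mid-grey across the whole image — a global contrast change.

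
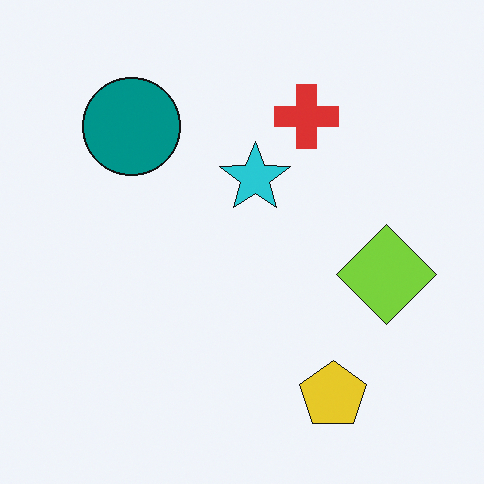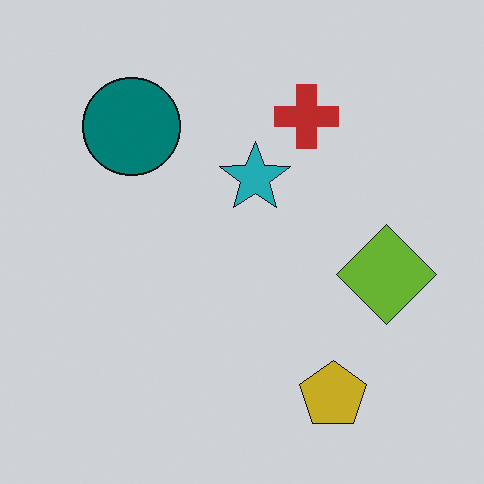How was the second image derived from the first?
This is the original image darkened a little.

Every pixel — background and shapes alike — is uniformly darkened.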